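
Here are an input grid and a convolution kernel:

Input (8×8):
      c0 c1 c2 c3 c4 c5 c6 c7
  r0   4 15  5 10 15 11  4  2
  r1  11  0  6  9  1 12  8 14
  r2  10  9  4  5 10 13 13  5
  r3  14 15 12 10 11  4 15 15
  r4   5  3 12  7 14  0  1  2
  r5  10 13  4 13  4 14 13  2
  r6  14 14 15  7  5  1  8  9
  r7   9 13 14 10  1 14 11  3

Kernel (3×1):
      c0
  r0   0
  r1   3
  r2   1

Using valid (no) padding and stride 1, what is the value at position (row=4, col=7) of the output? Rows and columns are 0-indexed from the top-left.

15

The receptive field on the input at this output position is [2 / 2 / 9]. Elementwise product with the kernel and sum: 2·3 + 9·1.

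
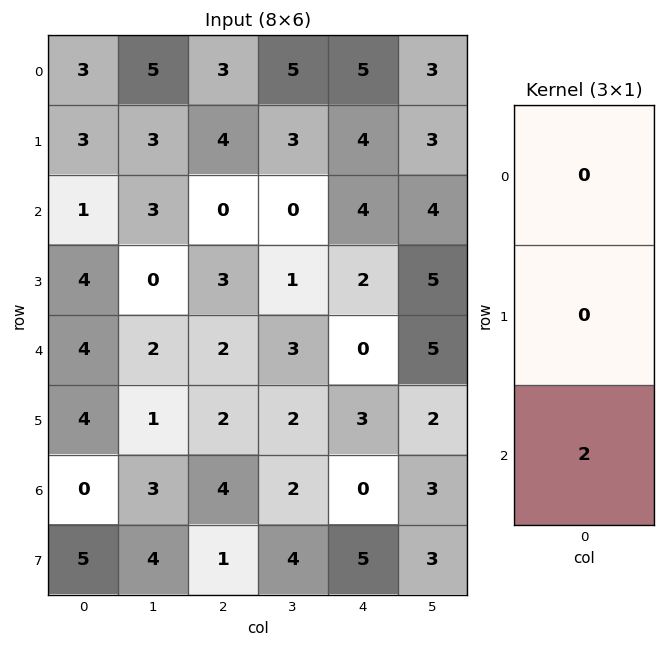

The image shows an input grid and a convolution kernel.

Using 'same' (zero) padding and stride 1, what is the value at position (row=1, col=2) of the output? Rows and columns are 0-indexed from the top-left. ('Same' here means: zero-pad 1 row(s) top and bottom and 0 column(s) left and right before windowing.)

The receptive field on the zero-padded input at this output position is [3 / 4 / 0]. Elementwise product with the kernel and sum: 0·2.

0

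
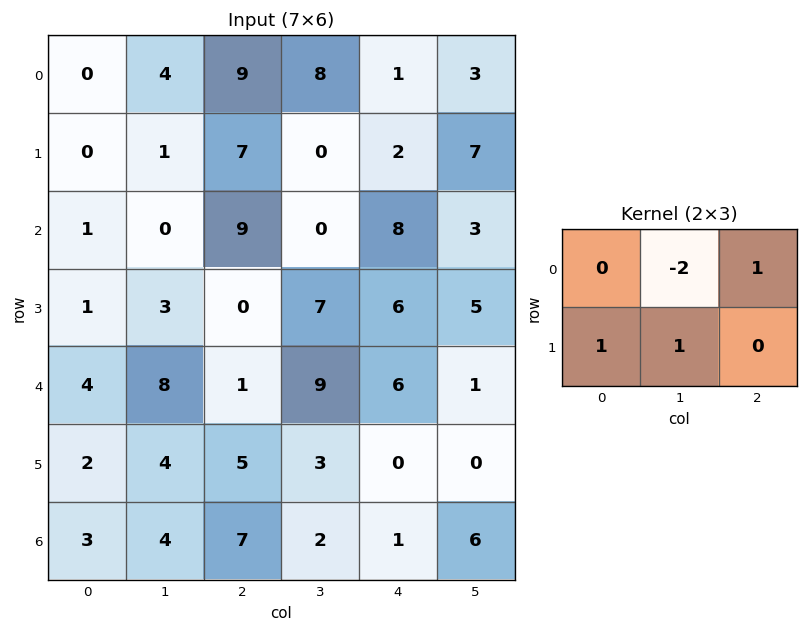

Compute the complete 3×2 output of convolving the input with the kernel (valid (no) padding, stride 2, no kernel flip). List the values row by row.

2 -8
13 15
-9 -4

Output[0,0]: The receptive field on the input at this output position is [0 4 9 / 0 1 7]. Elementwise product with the kernel and sum: 4·-2 + 9·1 + 0·1 + 1·1.
Output[0,1]: The receptive field on the input at this output position is [9 8 1 / 7 0 2]. Elementwise product with the kernel and sum: 8·-2 + 1·1 + 7·1 + 0·1.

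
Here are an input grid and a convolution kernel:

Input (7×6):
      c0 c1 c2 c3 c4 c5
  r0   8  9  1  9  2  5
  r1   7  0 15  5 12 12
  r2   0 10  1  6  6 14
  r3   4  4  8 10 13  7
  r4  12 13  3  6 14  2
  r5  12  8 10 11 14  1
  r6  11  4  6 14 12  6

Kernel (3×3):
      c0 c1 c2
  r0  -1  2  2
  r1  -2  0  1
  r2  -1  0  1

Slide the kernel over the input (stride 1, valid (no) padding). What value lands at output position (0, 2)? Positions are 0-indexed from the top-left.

The receptive field on the input at this output position is [1 9 2 / 15 5 12 / 1 6 6]. Elementwise product with the kernel and sum: 1·-1 + 9·2 + 2·2 + 15·-2 + 12·1 + 1·-1 + 6·1.

8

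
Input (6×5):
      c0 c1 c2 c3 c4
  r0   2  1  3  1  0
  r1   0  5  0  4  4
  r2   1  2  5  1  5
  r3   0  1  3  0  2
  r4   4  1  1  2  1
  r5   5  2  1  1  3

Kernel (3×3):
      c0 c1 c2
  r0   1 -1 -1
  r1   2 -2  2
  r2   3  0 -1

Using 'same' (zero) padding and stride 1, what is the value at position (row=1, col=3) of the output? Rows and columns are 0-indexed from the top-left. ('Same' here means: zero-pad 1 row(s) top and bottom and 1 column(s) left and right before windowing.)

The receptive field on the zero-padded input at this output position is [3 1 0 / 0 4 4 / 5 1 5]. Elementwise product with the kernel and sum: 3·1 + 1·-1 + 0·-1 + 0·2 + 4·-2 + 4·2 + 5·3 + 5·-1.

12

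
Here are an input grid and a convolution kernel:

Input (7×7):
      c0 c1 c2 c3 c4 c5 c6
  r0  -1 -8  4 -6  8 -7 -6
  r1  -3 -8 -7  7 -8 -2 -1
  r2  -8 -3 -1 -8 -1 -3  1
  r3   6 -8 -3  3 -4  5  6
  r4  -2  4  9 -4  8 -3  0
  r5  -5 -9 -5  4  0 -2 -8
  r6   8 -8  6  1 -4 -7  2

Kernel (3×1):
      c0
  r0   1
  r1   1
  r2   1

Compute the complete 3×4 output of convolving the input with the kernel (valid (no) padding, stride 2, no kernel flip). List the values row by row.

-12 -4 -1 -6
-4 5 3 7
1 10 4 -6

Output[0,0]: The receptive field on the input at this output position is [-1 / -3 / -8]. Elementwise product with the kernel and sum: -1·1 + -3·1 + -8·1.
Output[0,1]: The receptive field on the input at this output position is [4 / -7 / -1]. Elementwise product with the kernel and sum: 4·1 + -7·1 + -1·1.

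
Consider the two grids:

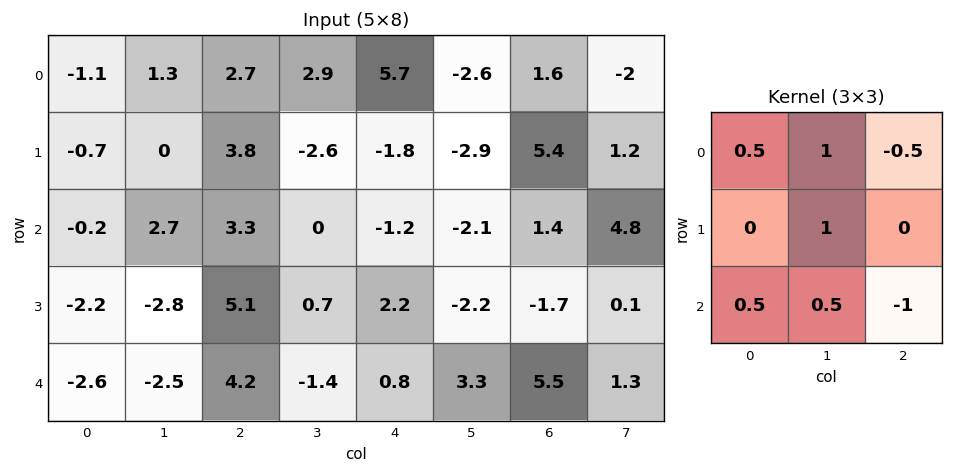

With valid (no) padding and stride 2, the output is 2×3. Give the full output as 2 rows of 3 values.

Output[0,0]: The receptive field on the input at this output position is [-1.1 1.3 2.7 / -0.7 0 3.8 / -0.2 2.7 3.3]. Elementwise product with the kernel and sum: -1.1·0.5 + 1.3·1 + 2.7·-0.5 + 0·1 + -0.2·0.5 + 2.7·0.5 + 3.3·-1.

-2.65 1.65 -6.5
-8.6 3.55 -9.05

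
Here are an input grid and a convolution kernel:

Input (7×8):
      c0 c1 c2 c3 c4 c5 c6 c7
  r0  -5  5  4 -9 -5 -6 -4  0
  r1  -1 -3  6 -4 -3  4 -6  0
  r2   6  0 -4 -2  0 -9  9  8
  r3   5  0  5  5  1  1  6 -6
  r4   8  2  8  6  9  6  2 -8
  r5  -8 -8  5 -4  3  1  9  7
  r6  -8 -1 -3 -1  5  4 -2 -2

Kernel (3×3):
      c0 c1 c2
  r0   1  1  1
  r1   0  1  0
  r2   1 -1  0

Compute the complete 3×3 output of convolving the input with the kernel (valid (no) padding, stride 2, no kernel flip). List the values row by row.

7 -16 -2
8 1 4
3 17 19

Output[0,0]: The receptive field on the input at this output position is [-5 5 4 / -1 -3 6 / 6 0 -4]. Elementwise product with the kernel and sum: -5·1 + 5·1 + 4·1 + -3·1 + 6·1 + 0·-1.
Output[0,1]: The receptive field on the input at this output position is [4 -9 -5 / 6 -4 -3 / -4 -2 0]. Elementwise product with the kernel and sum: 4·1 + -9·1 + -5·1 + -4·1 + -4·1 + -2·-1.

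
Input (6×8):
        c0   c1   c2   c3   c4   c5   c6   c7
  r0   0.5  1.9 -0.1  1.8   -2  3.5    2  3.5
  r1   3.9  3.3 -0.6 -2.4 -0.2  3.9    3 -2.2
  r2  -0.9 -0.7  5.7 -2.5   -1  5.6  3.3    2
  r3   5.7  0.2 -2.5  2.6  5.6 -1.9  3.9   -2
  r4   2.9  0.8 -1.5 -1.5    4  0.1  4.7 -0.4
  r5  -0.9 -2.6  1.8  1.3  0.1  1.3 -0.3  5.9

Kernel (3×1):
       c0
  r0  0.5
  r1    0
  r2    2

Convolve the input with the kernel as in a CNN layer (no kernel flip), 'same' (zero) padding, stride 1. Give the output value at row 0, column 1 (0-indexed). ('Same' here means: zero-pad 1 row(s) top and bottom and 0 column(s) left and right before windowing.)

The receptive field on the zero-padded input at this output position is [0 / 1.9 / 3.3]. Elementwise product with the kernel and sum: 0·0.5 + 3.3·2.

6.6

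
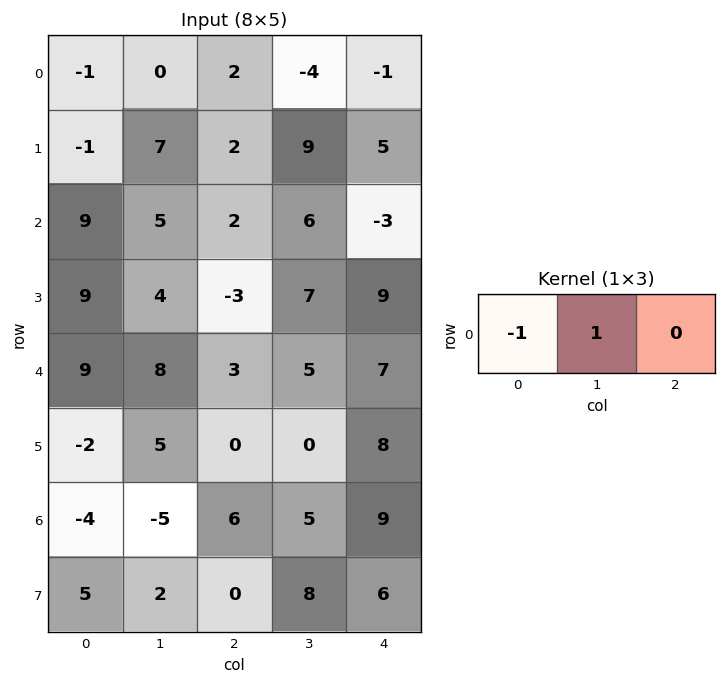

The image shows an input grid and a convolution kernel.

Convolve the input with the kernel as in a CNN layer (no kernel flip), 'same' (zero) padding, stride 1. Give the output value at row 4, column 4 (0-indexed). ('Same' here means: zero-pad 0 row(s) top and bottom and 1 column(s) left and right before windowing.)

The receptive field on the zero-padded input at this output position is [5 7 0]. Elementwise product with the kernel and sum: 5·-1 + 7·1.

2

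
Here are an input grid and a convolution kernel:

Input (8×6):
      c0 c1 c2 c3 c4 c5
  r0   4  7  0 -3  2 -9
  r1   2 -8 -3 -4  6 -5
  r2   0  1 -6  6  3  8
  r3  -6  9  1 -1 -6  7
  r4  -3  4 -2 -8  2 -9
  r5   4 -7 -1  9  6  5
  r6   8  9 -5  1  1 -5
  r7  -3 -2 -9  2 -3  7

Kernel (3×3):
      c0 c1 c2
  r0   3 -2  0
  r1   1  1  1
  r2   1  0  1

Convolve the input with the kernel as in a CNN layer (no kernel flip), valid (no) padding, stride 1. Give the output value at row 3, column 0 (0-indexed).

-34

The receptive field on the input at this output position is [-6 9 1 / -3 4 -2 / 4 -7 -1]. Elementwise product with the kernel and sum: -6·3 + 9·-2 + -3·1 + 4·1 + -2·1 + 4·1 + -1·1.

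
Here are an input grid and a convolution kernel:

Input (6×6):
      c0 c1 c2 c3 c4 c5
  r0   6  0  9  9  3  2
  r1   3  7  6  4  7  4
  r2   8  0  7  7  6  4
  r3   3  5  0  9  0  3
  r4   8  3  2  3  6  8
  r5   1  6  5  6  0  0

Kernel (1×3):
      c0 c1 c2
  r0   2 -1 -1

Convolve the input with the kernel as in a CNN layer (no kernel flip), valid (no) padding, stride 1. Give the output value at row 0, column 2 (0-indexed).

The receptive field on the input at this output position is [9 9 3]. Elementwise product with the kernel and sum: 9·2 + 9·-1 + 3·-1.

6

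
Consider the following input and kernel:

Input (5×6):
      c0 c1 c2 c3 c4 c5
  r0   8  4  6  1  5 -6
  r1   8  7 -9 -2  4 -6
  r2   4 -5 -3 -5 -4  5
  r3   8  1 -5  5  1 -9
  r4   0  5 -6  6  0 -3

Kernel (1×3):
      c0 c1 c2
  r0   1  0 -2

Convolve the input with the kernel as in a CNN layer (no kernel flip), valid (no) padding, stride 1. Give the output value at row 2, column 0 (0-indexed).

The receptive field on the input at this output position is [4 -5 -3]. Elementwise product with the kernel and sum: 4·1 + -3·-2.

10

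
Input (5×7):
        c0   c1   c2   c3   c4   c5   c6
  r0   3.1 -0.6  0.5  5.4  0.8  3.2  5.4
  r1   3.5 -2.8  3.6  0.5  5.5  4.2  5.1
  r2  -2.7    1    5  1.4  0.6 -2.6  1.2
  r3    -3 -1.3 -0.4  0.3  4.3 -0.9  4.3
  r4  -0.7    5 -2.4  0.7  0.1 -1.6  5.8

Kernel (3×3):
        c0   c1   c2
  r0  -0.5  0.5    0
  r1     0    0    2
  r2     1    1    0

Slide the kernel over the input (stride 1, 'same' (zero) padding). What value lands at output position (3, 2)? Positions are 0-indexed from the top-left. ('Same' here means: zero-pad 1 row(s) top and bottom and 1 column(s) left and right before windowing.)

5.2

The receptive field on the zero-padded input at this output position is [1 5 1.4 / -1.3 -0.4 0.3 / 5 -2.4 0.7]. Elementwise product with the kernel and sum: 1·-0.5 + 5·0.5 + 0.3·2 + 5·1 + -2.4·1.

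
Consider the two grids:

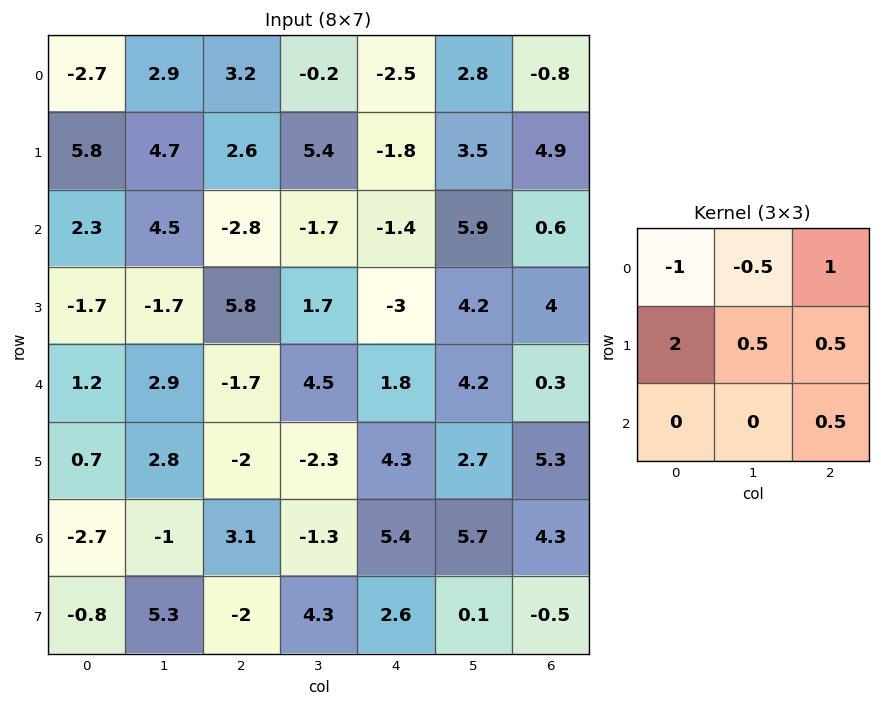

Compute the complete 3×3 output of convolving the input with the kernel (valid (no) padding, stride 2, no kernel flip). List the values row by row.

Output[0,0]: The receptive field on the input at this output position is [-2.7 2.9 3.2 / 5.8 4.7 2.6 / 2.3 4.5 -2.8]. Elementwise product with the kernel and sum: -2.7·-1 + 2.9·-0.5 + 3.2·1 + 5.8·2 + 4.7·0.5 + 2.6·0.5 + -2.8·0.5.

18.3 0.7 1.2
-9.55 14.1 -2.7
-1 0.95 11.15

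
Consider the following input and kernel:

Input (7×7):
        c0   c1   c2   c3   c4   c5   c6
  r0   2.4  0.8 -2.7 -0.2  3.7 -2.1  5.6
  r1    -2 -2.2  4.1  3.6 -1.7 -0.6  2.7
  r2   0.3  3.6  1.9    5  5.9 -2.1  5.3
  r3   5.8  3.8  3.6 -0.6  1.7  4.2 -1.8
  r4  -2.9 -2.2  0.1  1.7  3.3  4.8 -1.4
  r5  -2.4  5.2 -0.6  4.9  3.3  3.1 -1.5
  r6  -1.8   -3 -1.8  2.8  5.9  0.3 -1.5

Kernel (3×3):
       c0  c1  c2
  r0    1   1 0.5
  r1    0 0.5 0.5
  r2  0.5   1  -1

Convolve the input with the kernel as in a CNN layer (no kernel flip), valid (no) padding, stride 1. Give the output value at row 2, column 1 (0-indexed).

6.8

The receptive field on the input at this output position is [3.6 1.9 5 / 3.8 3.6 -0.6 / -2.2 0.1 1.7]. Elementwise product with the kernel and sum: 3.6·1 + 1.9·1 + 5·0.5 + 3.6·0.5 + -0.6·0.5 + -2.2·0.5 + 0.1·1 + 1.7·-1.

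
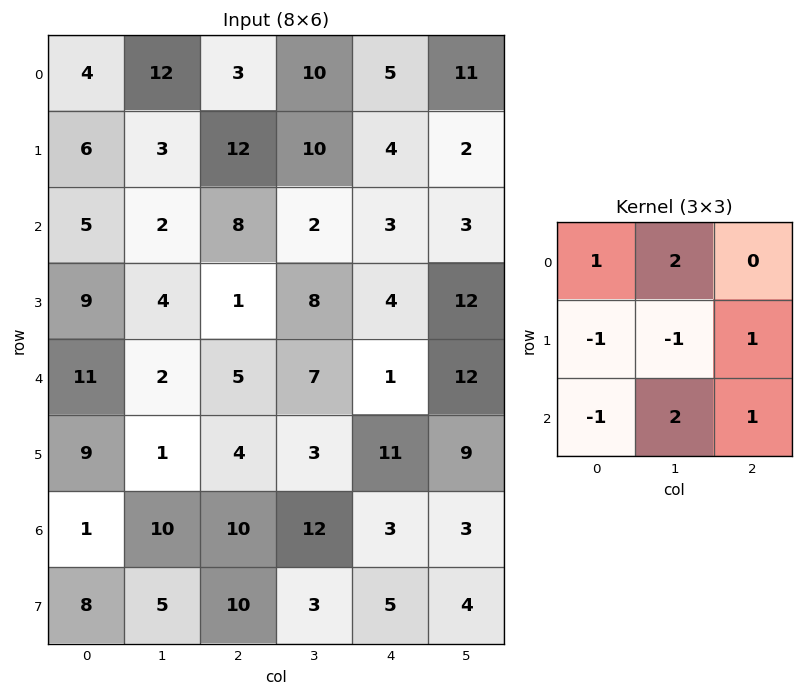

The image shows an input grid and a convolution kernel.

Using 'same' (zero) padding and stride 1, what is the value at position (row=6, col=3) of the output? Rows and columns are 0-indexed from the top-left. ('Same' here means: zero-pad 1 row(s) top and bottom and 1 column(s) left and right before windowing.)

The receptive field on the zero-padded input at this output position is [4 3 11 / 10 12 3 / 10 3 5]. Elementwise product with the kernel and sum: 4·1 + 3·2 + 10·-1 + 12·-1 + 3·1 + 10·-1 + 3·2 + 5·1.

-8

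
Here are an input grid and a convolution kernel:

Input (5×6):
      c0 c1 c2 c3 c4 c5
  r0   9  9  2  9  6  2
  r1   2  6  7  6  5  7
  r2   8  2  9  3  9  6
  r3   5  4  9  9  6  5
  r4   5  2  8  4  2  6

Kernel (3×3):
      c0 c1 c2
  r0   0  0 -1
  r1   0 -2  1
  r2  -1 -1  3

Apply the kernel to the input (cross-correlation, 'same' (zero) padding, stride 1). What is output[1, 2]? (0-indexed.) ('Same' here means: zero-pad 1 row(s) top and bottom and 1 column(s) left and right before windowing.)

The receptive field on the zero-padded input at this output position is [9 2 9 / 6 7 6 / 2 9 3]. Elementwise product with the kernel and sum: 9·-1 + 7·-2 + 6·1 + 2·-1 + 9·-1 + 3·3.

-19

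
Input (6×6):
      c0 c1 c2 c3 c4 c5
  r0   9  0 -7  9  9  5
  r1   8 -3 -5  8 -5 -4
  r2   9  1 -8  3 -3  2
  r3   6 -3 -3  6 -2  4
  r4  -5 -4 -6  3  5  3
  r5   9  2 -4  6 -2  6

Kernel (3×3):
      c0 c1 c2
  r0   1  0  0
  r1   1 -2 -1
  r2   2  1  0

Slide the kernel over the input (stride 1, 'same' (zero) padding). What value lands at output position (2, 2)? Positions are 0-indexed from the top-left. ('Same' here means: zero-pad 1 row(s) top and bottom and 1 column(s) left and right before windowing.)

2

The receptive field on the zero-padded input at this output position is [-3 -5 8 / 1 -8 3 / -3 -3 6]. Elementwise product with the kernel and sum: -3·1 + 1·1 + -8·-2 + 3·-1 + -3·2 + -3·1.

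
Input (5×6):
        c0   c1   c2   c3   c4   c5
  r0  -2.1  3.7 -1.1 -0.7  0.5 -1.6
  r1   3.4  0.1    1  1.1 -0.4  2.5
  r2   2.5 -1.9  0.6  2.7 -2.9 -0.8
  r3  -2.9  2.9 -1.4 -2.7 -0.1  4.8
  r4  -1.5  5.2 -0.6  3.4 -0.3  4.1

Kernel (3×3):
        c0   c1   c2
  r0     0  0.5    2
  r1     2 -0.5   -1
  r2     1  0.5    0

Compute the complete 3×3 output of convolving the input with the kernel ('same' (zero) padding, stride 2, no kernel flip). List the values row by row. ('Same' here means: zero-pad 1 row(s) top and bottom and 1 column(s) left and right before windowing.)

-0.95 9.25 0.85
1.1 -1.9 9.7
-0.1 1.2 12.4

Output[0,0]: The receptive field on the zero-padded input at this output position is [0 0 0 / 0 -2.1 3.7 / 0 3.4 0.1]. Elementwise product with the kernel and sum: 0·0.5 + 0·2 + 0·2 + -2.1·-0.5 + 3.7·-1 + 0·1 + 3.4·0.5.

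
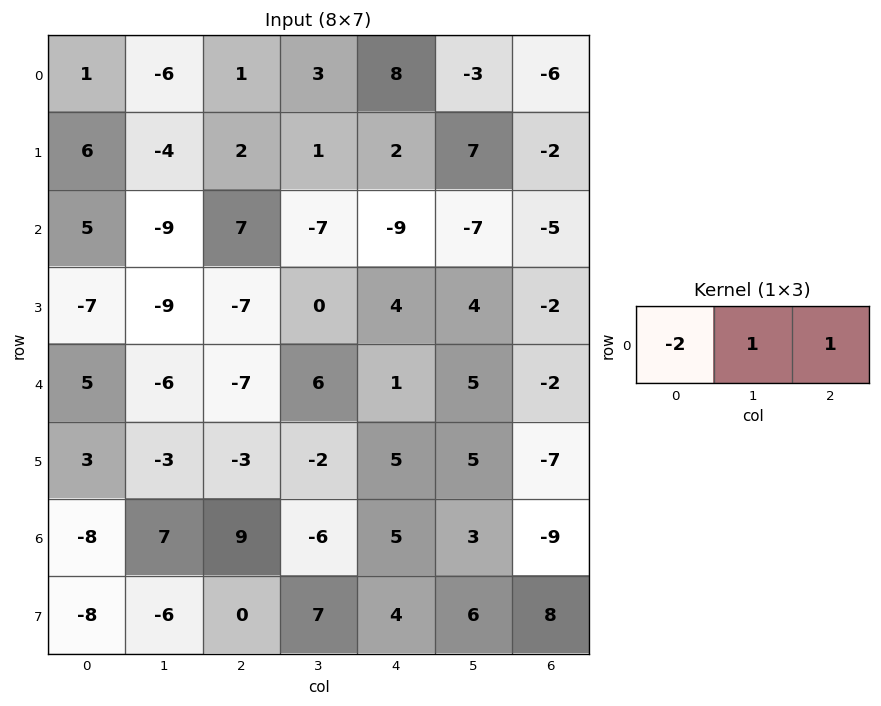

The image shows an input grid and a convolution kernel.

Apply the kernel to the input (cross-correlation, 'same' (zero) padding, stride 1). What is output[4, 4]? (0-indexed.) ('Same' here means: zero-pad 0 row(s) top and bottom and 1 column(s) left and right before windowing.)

-6

The receptive field on the zero-padded input at this output position is [6 1 5]. Elementwise product with the kernel and sum: 6·-2 + 1·1 + 5·1.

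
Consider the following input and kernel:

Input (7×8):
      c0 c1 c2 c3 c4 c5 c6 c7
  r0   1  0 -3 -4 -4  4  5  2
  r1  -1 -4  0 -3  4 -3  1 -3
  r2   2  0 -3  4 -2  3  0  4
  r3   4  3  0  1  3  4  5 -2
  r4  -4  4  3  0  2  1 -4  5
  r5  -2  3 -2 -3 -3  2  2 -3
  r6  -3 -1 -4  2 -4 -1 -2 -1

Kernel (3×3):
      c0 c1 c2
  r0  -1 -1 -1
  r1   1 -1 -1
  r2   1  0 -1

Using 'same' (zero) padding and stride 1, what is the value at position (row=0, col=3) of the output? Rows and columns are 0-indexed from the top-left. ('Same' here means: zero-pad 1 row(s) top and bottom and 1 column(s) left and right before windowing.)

1

The receptive field on the zero-padded input at this output position is [0 0 0 / -3 -4 -4 / 0 -3 4]. Elementwise product with the kernel and sum: 0·-1 + 0·-1 + 0·-1 + -3·1 + -4·-1 + -4·-1 + 0·1 + 4·-1.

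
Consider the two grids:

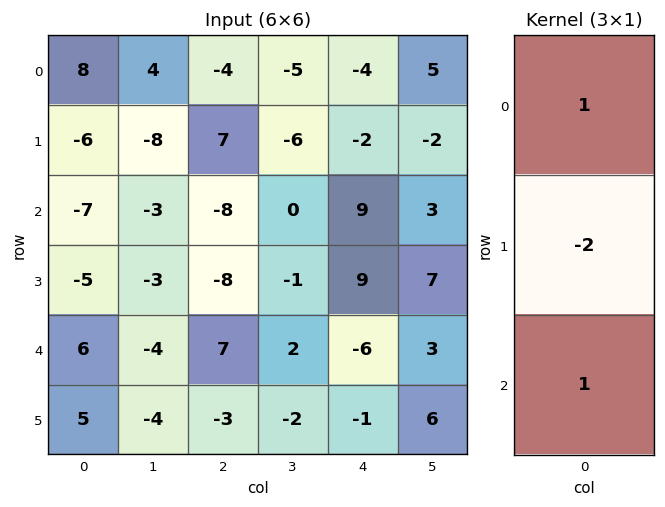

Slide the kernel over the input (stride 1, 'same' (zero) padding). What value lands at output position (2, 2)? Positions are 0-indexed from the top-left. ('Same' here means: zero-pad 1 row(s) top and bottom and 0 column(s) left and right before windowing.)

The receptive field on the zero-padded input at this output position is [7 / -8 / -8]. Elementwise product with the kernel and sum: 7·1 + -8·-2 + -8·1.

15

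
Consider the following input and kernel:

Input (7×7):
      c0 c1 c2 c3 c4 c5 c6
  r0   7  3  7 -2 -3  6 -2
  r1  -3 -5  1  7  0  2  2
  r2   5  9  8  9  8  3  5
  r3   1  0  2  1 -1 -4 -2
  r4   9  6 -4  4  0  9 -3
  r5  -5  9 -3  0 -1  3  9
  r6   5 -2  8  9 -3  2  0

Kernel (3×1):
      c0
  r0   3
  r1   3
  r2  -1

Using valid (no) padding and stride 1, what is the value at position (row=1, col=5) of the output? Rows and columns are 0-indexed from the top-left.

The receptive field on the input at this output position is [2 / 3 / -4]. Elementwise product with the kernel and sum: 2·3 + 3·3 + -4·-1.

19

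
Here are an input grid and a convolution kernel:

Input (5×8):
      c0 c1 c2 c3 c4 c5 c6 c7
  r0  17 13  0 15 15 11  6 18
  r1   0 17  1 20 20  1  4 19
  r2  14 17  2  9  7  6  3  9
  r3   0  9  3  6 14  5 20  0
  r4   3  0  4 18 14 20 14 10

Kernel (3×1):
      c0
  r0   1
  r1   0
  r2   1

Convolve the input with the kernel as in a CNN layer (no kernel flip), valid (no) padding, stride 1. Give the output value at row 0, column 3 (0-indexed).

24

The receptive field on the input at this output position is [15 / 20 / 9]. Elementwise product with the kernel and sum: 15·1 + 9·1.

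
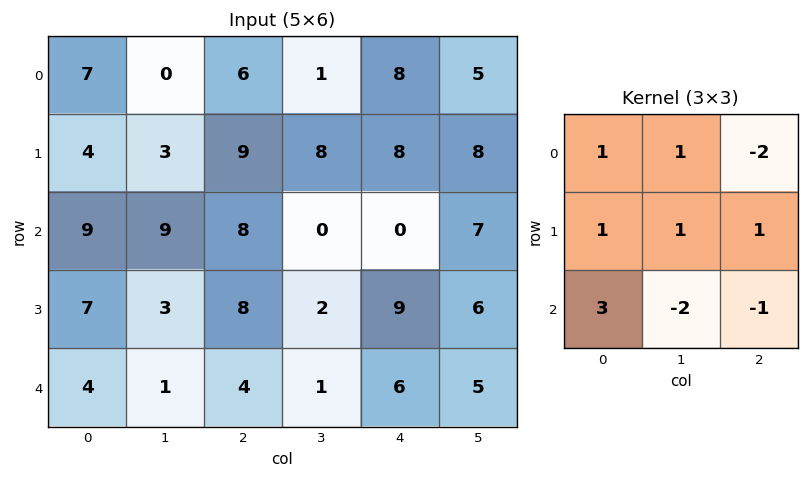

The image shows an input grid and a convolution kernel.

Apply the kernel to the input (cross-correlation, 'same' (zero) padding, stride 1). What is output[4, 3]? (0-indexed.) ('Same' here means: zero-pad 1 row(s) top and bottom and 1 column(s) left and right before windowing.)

3

The receptive field on the zero-padded input at this output position is [8 2 9 / 4 1 6 / 0 0 0]. Elementwise product with the kernel and sum: 8·1 + 2·1 + 9·-2 + 4·1 + 1·1 + 6·1 + 0·3 + 0·-2 + 0·-1.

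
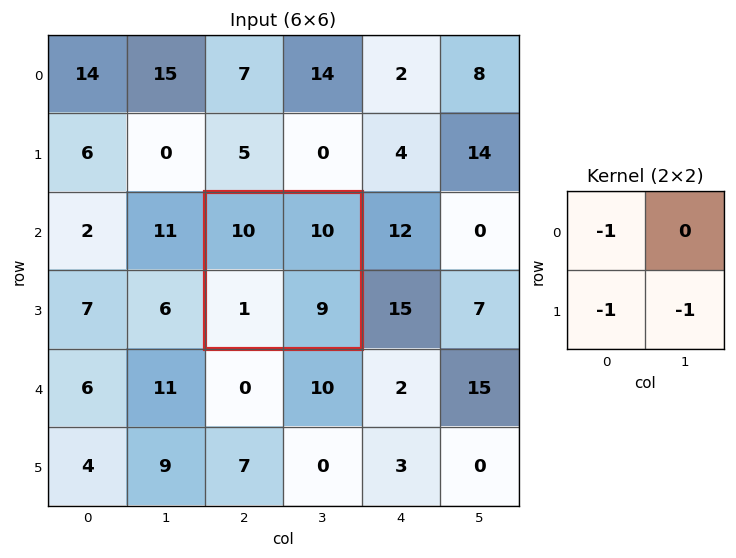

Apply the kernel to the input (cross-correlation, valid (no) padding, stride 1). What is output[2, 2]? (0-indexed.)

The receptive field on the input at this output position is [10 10 / 1 9]. Elementwise product with the kernel and sum: 10·-1 + 1·-1 + 9·-1.

-20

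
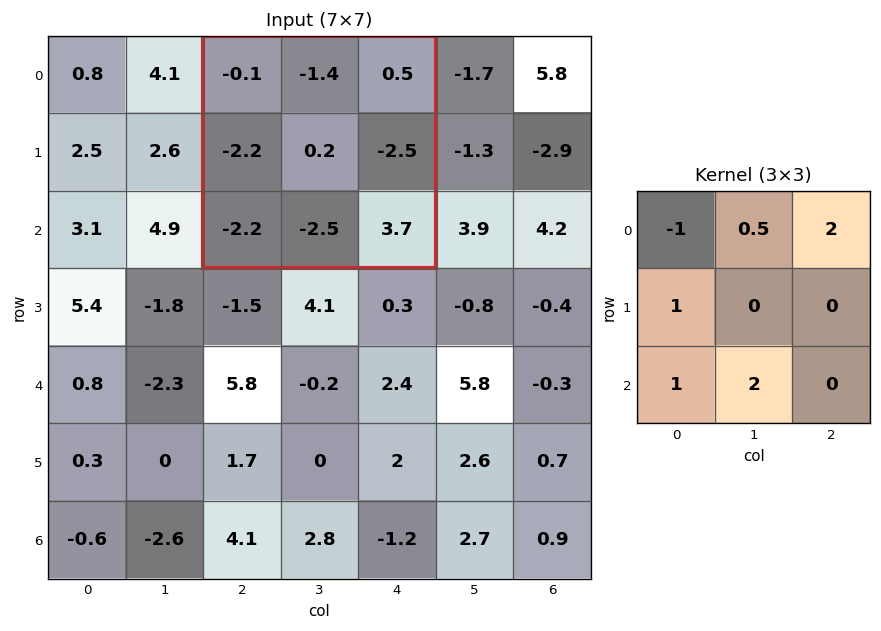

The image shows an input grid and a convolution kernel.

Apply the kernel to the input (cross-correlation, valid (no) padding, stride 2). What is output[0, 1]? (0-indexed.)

The receptive field on the input at this output position is [-0.1 -1.4 0.5 / -2.2 0.2 -2.5 / -2.2 -2.5 3.7]. Elementwise product with the kernel and sum: -0.1·-1 + -1.4·0.5 + 0.5·2 + -2.2·1 + -2.2·1 + -2.5·2.

-9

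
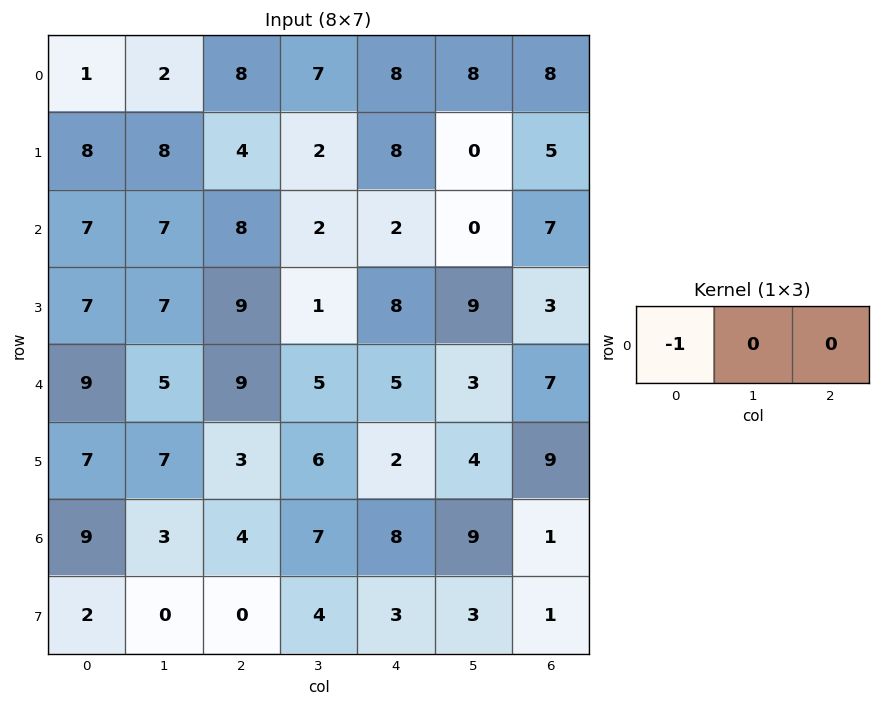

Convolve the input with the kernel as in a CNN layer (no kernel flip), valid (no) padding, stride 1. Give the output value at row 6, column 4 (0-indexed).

-8

The receptive field on the input at this output position is [8 9 1]. Elementwise product with the kernel and sum: 8·-1.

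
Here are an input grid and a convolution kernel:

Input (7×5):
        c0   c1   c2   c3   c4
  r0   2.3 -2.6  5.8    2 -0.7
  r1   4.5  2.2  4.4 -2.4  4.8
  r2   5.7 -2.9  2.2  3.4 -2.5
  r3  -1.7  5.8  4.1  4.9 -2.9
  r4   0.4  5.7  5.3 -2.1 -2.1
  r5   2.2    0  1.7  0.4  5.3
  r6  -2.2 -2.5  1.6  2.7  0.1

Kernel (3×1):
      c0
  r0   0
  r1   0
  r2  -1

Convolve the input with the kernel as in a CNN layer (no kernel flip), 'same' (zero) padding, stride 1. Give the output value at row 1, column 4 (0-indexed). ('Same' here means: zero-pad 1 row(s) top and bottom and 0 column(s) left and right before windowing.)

2.5

The receptive field on the zero-padded input at this output position is [-0.7 / 4.8 / -2.5]. Elementwise product with the kernel and sum: -2.5·-1.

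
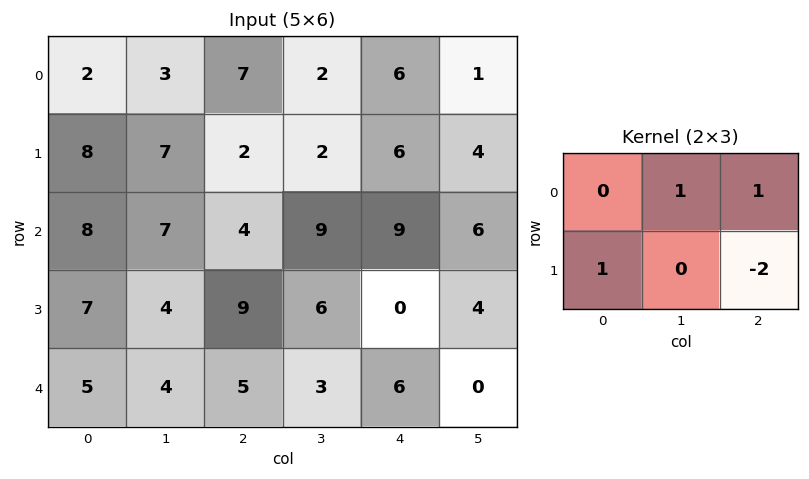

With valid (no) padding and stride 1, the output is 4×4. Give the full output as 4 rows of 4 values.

14 12 -2 1
9 -7 -6 7
0 5 27 13
8 13 -1 7

Output[0,0]: The receptive field on the input at this output position is [2 3 7 / 8 7 2]. Elementwise product with the kernel and sum: 3·1 + 7·1 + 8·1 + 2·-2.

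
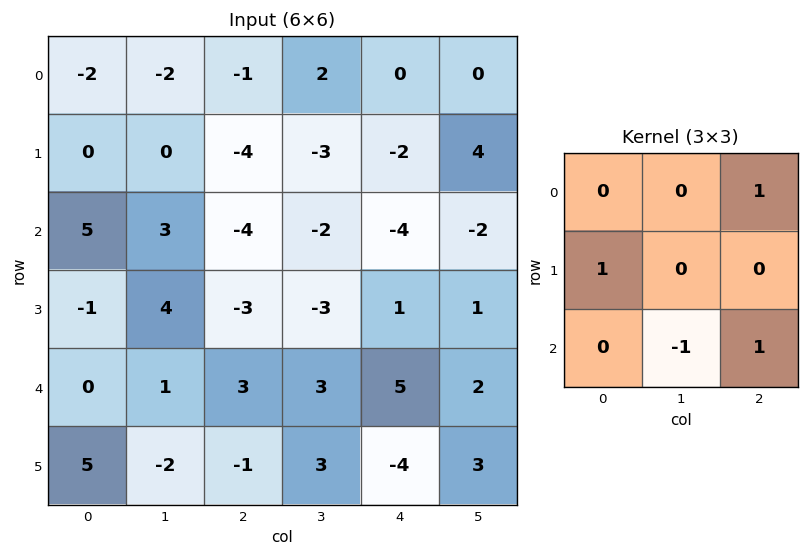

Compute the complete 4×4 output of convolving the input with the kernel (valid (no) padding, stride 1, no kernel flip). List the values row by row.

Output[0,0]: The receptive field on the input at this output position is [-2 -2 -1 / 0 0 -4 / 5 3 -4]. Elementwise product with the kernel and sum: -1·1 + 0·1 + 3·-1 + -4·1.
Output[0,1]: The receptive field on the input at this output position is [-2 -1 2 / 0 -4 -3 / 3 -4 -2]. Elementwise product with the kernel and sum: 2·1 + 0·1 + -4·-1 + -2·1.

-8 4 -6 -1
-6 0 -2 2
-3 2 -5 -8
-2 2 -3 11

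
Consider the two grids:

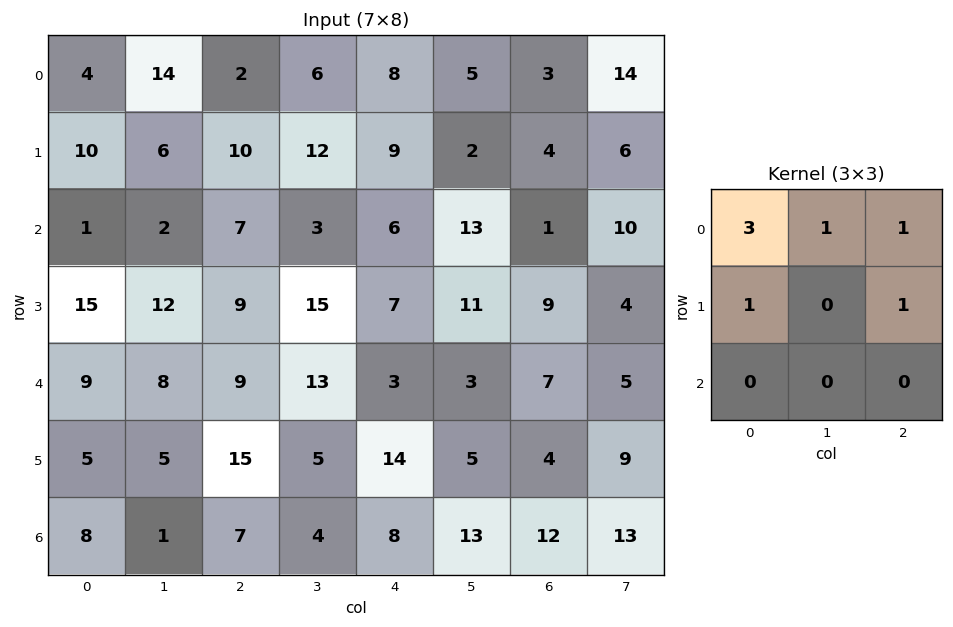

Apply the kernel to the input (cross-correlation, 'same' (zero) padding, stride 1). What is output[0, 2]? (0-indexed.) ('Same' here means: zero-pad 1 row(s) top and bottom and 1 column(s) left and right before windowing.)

20

The receptive field on the zero-padded input at this output position is [0 0 0 / 14 2 6 / 6 10 12]. Elementwise product with the kernel and sum: 0·3 + 0·1 + 0·1 + 14·1 + 6·1.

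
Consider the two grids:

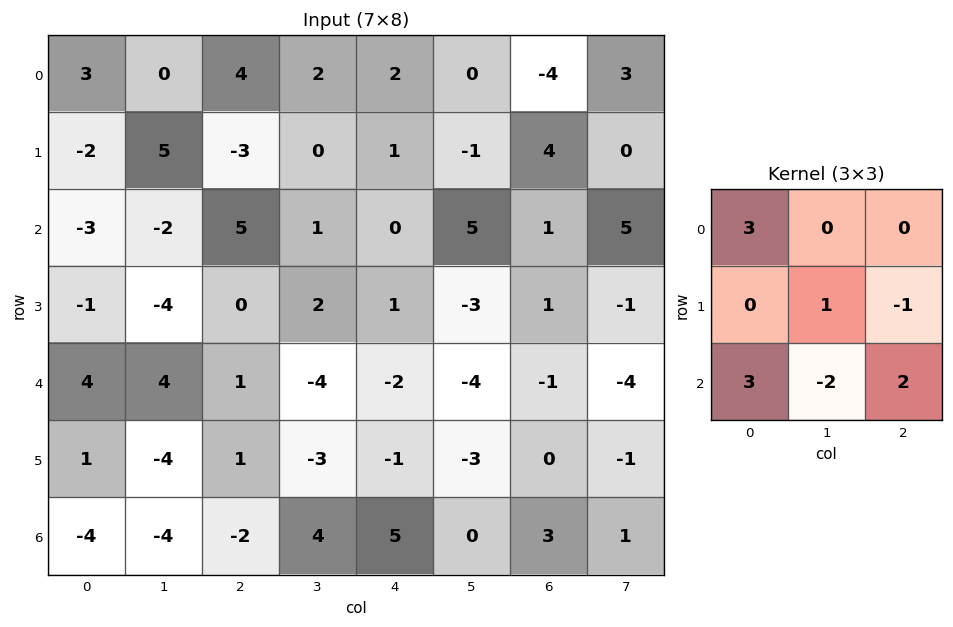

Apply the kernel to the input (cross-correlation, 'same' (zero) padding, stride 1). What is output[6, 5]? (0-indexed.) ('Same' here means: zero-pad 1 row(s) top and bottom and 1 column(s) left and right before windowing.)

The receptive field on the zero-padded input at this output position is [-1 -3 0 / 5 0 3 / 0 0 0]. Elementwise product with the kernel and sum: -1·3 + 0·1 + 3·-1 + 0·3 + 0·-2 + 0·2.

-6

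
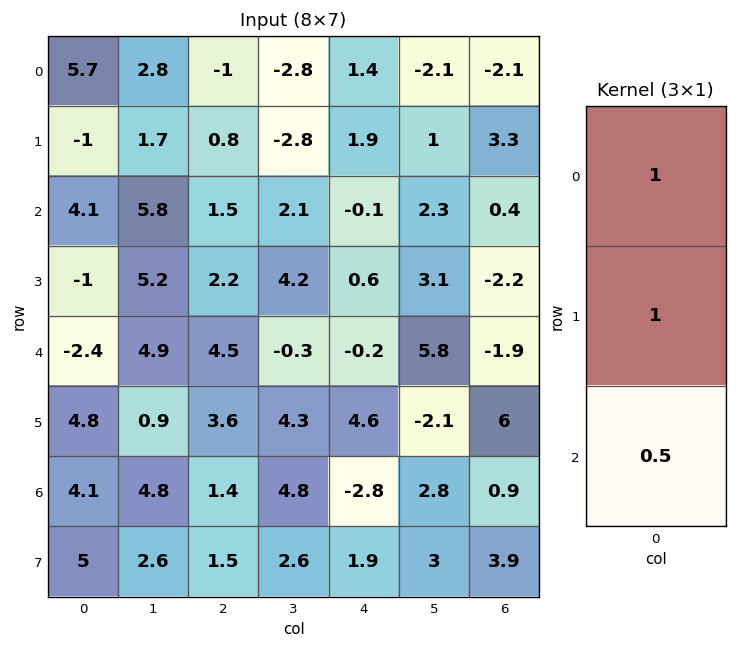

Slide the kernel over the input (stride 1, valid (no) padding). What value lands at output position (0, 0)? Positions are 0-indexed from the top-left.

6.75

The receptive field on the input at this output position is [5.7 / -1 / 4.1]. Elementwise product with the kernel and sum: 5.7·1 + -1·1 + 4.1·0.5.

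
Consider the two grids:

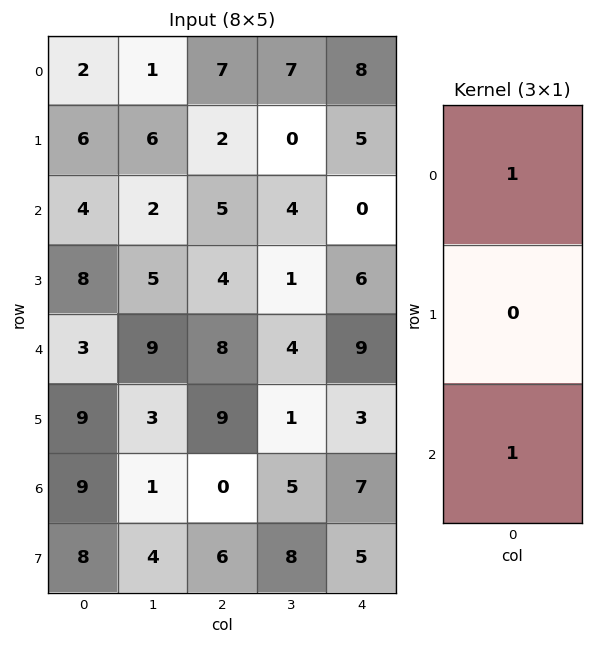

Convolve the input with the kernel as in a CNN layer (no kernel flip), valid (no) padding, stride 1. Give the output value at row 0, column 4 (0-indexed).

8

The receptive field on the input at this output position is [8 / 5 / 0]. Elementwise product with the kernel and sum: 8·1 + 0·1.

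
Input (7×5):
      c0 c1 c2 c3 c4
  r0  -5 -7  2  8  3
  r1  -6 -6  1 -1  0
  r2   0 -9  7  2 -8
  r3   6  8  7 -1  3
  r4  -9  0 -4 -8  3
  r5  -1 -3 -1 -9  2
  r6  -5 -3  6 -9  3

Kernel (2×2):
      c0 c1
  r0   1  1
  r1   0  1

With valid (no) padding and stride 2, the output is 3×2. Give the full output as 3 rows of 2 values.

-18 9
-1 8
-12 -21

Output[0,0]: The receptive field on the input at this output position is [-5 -7 / -6 -6]. Elementwise product with the kernel and sum: -5·1 + -7·1 + -6·1.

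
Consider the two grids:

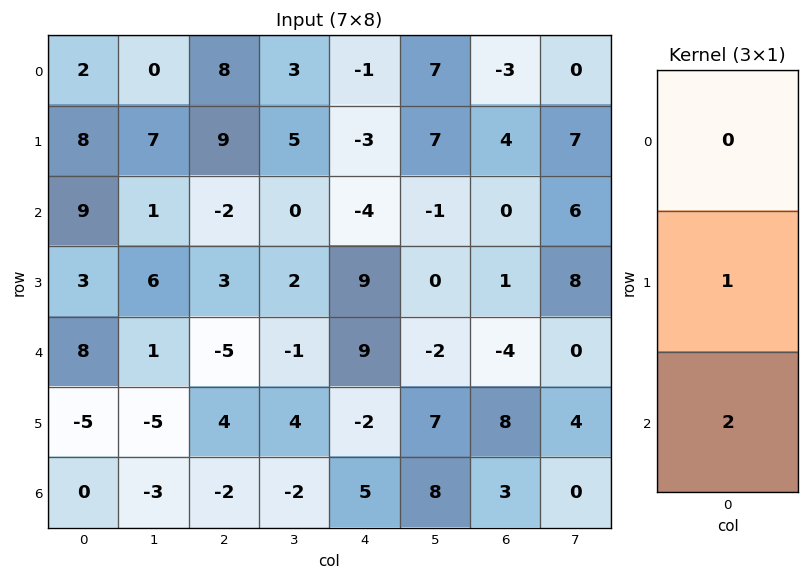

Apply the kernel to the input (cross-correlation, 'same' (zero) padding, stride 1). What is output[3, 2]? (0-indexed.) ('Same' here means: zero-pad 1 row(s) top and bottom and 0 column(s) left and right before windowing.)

-7

The receptive field on the zero-padded input at this output position is [-2 / 3 / -5]. Elementwise product with the kernel and sum: 3·1 + -5·2.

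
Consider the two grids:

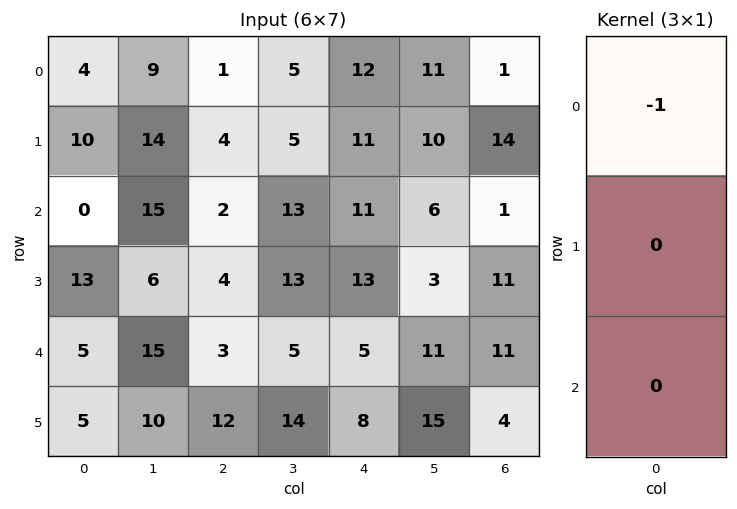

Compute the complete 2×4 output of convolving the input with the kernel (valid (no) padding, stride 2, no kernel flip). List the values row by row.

Output[0,0]: The receptive field on the input at this output position is [4 / 10 / 0]. Elementwise product with the kernel and sum: 4·-1.
Output[0,1]: The receptive field on the input at this output position is [1 / 4 / 2]. Elementwise product with the kernel and sum: 1·-1.

-4 -1 -12 -1
0 -2 -11 -1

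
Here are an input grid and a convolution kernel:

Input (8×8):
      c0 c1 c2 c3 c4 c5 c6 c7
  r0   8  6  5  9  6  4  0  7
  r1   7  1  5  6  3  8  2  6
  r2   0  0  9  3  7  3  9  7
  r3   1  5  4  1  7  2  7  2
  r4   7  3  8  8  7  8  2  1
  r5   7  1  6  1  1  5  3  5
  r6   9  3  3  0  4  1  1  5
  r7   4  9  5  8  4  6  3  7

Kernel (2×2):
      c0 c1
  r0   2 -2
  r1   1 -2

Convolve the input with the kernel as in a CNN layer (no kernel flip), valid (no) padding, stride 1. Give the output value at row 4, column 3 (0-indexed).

The receptive field on the input at this output position is [8 7 / 1 1]. Elementwise product with the kernel and sum: 8·2 + 7·-2 + 1·1 + 1·-2.

1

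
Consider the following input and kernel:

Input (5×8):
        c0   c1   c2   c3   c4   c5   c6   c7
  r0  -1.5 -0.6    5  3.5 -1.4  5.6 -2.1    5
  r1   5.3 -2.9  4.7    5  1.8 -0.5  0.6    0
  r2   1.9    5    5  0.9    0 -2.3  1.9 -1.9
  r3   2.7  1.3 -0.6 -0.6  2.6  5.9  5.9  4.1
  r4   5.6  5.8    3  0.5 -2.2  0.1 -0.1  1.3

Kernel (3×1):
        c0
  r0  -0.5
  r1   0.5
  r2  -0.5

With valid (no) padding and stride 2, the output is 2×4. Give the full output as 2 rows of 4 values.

2.45 -2.65 1.6 0.4
-2.4 -4.3 2.4 2.05

Output[0,0]: The receptive field on the input at this output position is [-1.5 / 5.3 / 1.9]. Elementwise product with the kernel and sum: -1.5·-0.5 + 5.3·0.5 + 1.9·-0.5.
Output[0,1]: The receptive field on the input at this output position is [5 / 4.7 / 5]. Elementwise product with the kernel and sum: 5·-0.5 + 4.7·0.5 + 5·-0.5.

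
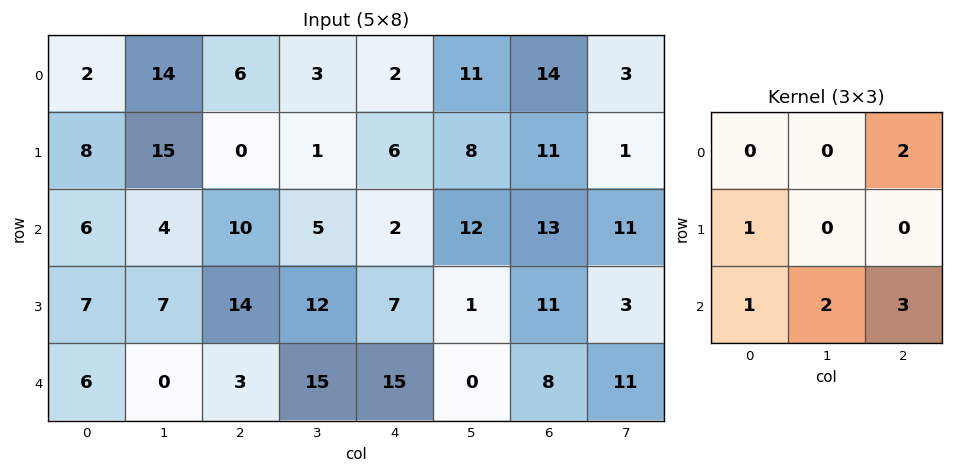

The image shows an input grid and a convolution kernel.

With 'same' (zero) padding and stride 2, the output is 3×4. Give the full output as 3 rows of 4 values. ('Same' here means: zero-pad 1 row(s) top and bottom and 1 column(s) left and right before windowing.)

61 32 40 44
65 77 50 46
14 24 17 6

Output[0,0]: The receptive field on the zero-padded input at this output position is [0 0 0 / 0 2 14 / 0 8 15]. Elementwise product with the kernel and sum: 0·2 + 0·1 + 0·1 + 8·2 + 15·3.
Output[0,1]: The receptive field on the zero-padded input at this output position is [0 0 0 / 14 6 3 / 15 0 1]. Elementwise product with the kernel and sum: 0·2 + 14·1 + 15·1 + 0·2 + 1·3.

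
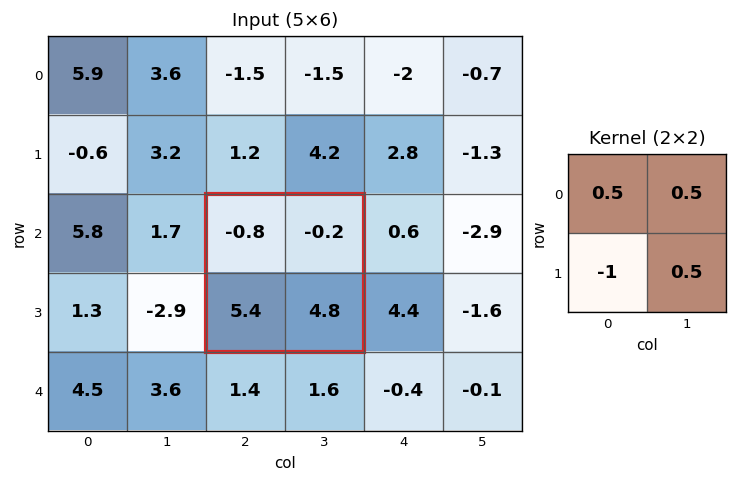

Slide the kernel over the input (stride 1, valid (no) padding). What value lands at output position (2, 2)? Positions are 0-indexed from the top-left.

The receptive field on the input at this output position is [-0.8 -0.2 / 5.4 4.8]. Elementwise product with the kernel and sum: -0.8·0.5 + -0.2·0.5 + 5.4·-1 + 4.8·0.5.

-3.5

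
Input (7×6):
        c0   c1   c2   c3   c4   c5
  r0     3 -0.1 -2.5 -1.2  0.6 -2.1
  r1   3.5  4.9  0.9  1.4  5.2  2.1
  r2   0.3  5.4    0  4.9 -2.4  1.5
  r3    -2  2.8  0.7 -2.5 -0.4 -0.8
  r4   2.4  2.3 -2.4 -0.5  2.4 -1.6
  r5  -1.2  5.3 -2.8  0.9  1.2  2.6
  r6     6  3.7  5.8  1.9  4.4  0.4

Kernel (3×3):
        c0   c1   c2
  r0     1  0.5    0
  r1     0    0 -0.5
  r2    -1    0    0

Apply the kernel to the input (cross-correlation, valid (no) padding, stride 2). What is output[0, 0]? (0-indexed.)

The receptive field on the input at this output position is [3 -0.1 -2.5 / 3.5 4.9 0.9 / 0.3 5.4 0]. Elementwise product with the kernel and sum: 3·1 + -0.1·0.5 + 0.9·-0.5 + 0.3·-1.

2.2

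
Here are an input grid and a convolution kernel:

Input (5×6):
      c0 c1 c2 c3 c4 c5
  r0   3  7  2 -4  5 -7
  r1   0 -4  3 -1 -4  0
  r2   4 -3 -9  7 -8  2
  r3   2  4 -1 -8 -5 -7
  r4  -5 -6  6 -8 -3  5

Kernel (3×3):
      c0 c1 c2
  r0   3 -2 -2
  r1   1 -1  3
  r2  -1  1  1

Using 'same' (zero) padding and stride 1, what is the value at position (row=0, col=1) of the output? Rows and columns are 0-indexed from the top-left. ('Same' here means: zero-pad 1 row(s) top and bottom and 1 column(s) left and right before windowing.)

1

The receptive field on the zero-padded input at this output position is [0 0 0 / 3 7 2 / 0 -4 3]. Elementwise product with the kernel and sum: 0·3 + 0·-2 + 0·-2 + 3·1 + 7·-1 + 2·3 + 0·-1 + -4·1 + 3·1.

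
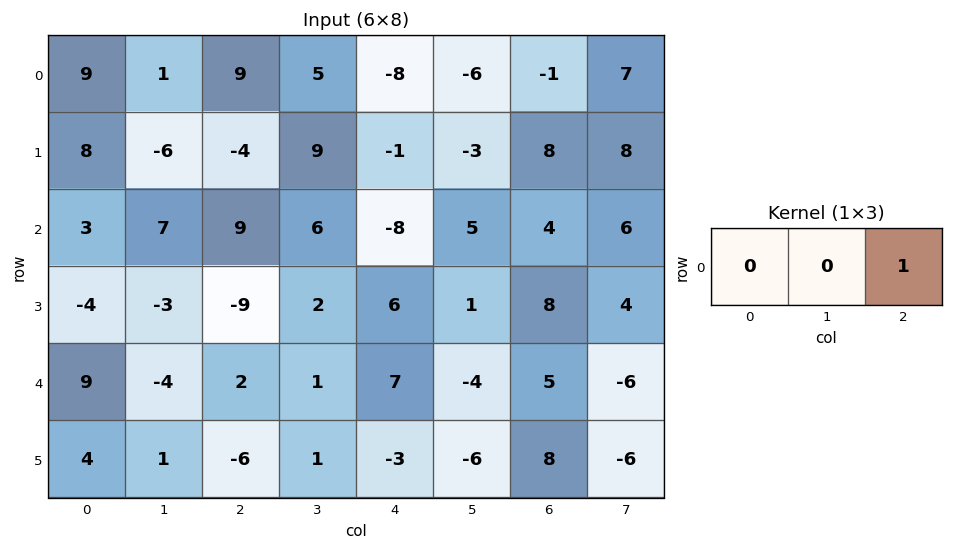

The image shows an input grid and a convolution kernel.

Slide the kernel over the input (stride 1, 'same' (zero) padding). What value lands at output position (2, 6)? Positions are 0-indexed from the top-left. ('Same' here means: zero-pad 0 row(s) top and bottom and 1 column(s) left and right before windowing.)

The receptive field on the zero-padded input at this output position is [5 4 6]. Elementwise product with the kernel and sum: 6·1.

6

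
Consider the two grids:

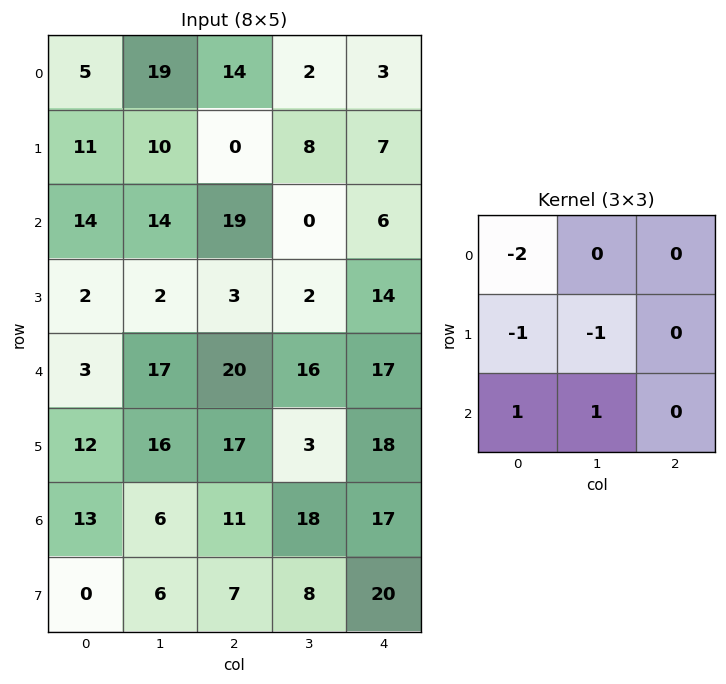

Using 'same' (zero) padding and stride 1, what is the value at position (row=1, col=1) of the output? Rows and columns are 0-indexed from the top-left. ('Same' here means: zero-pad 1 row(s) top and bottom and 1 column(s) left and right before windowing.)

-3

The receptive field on the zero-padded input at this output position is [5 19 14 / 11 10 0 / 14 14 19]. Elementwise product with the kernel and sum: 5·-2 + 11·-1 + 10·-1 + 14·1 + 14·1.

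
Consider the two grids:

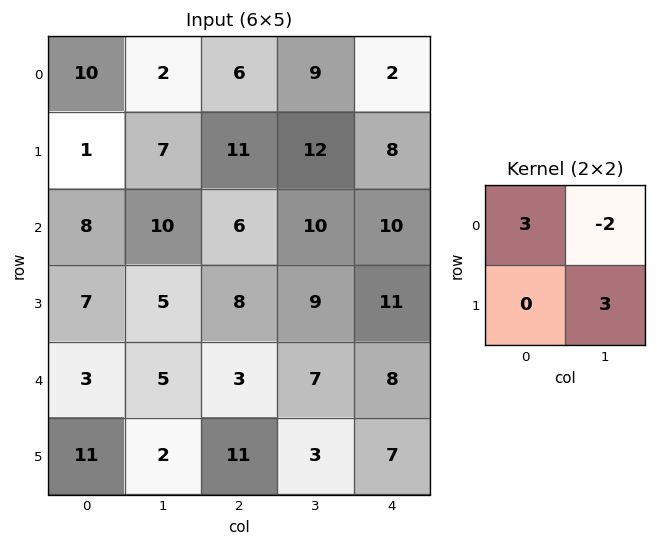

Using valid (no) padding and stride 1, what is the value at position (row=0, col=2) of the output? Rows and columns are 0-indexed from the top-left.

The receptive field on the input at this output position is [6 9 / 11 12]. Elementwise product with the kernel and sum: 6·3 + 9·-2 + 12·3.

36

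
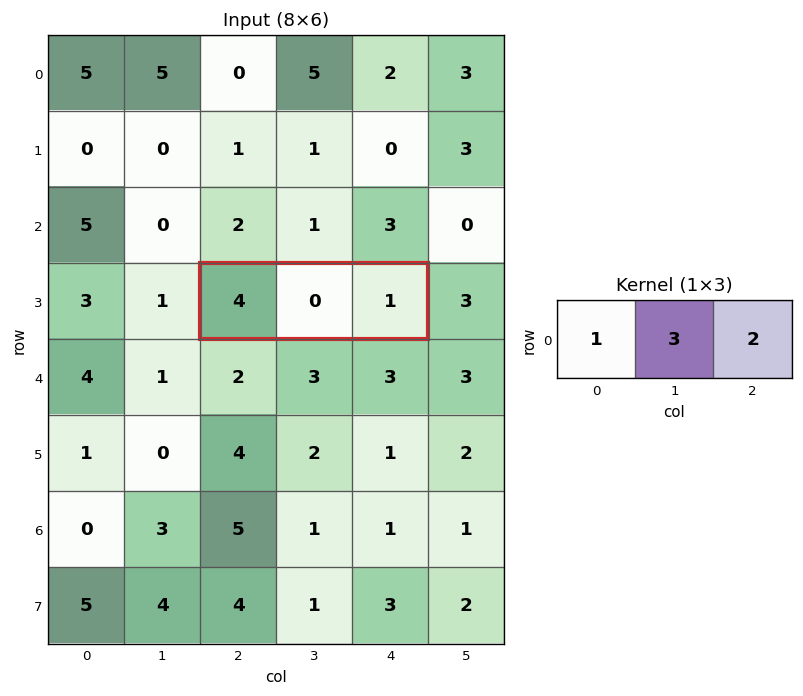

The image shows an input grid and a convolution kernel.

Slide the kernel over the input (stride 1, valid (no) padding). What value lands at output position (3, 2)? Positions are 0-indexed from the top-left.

6

The receptive field on the input at this output position is [4 0 1]. Elementwise product with the kernel and sum: 4·1 + 0·3 + 1·2.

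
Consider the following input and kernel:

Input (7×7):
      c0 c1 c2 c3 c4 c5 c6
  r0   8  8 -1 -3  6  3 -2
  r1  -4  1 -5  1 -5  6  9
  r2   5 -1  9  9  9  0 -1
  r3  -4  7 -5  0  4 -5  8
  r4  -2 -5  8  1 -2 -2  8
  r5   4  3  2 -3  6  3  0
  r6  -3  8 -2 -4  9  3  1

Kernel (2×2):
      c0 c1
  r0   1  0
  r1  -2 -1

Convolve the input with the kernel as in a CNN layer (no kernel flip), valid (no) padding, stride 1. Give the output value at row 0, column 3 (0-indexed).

0

The receptive field on the input at this output position is [-3 6 / 1 -5]. Elementwise product with the kernel and sum: -3·1 + 1·-2 + -5·-1.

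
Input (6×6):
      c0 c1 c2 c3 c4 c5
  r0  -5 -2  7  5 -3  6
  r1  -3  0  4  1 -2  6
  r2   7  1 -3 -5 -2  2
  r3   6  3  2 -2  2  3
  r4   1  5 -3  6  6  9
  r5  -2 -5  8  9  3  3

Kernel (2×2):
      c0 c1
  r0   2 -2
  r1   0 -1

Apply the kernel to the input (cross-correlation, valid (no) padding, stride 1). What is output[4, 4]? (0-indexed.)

The receptive field on the input at this output position is [6 9 / 3 3]. Elementwise product with the kernel and sum: 6·2 + 9·-2 + 3·-1.

-9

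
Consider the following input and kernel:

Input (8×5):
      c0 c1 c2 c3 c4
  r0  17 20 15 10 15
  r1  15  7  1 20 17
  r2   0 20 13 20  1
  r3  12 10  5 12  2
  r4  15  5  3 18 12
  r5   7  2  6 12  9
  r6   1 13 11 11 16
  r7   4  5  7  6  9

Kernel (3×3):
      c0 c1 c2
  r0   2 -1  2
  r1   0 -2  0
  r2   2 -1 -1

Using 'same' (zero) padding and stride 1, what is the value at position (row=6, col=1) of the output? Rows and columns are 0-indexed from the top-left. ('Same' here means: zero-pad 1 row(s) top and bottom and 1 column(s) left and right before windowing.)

The receptive field on the zero-padded input at this output position is [7 2 6 / 1 13 11 / 4 5 7]. Elementwise product with the kernel and sum: 7·2 + 2·-1 + 6·2 + 13·-2 + 4·2 + 5·-1 + 7·-1.

-6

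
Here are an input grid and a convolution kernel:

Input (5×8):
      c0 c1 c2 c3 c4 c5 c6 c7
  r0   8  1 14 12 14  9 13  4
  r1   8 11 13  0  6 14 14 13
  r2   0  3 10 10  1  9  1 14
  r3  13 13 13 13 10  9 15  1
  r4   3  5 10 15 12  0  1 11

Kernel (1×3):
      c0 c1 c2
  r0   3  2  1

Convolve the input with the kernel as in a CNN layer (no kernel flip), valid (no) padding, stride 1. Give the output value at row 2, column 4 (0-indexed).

22

The receptive field on the input at this output position is [1 9 1]. Elementwise product with the kernel and sum: 1·3 + 9·2 + 1·1.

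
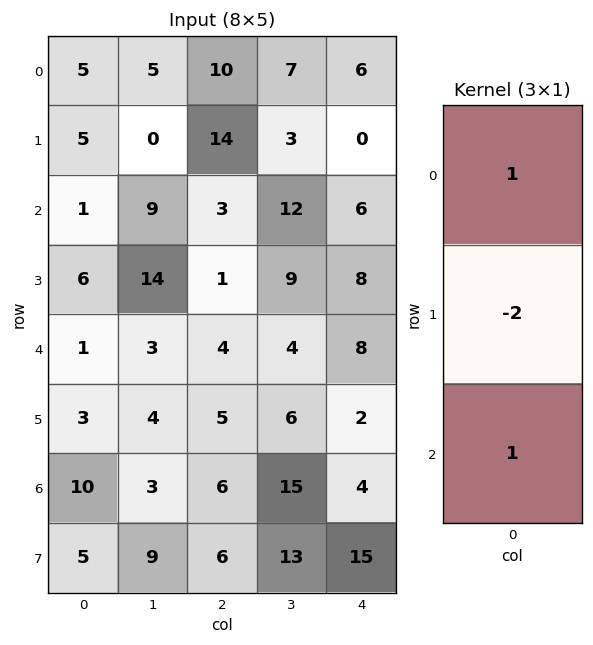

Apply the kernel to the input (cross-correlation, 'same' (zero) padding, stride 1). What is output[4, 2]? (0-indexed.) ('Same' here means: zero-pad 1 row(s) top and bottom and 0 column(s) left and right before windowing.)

The receptive field on the zero-padded input at this output position is [1 / 4 / 5]. Elementwise product with the kernel and sum: 1·1 + 4·-2 + 5·1.

-2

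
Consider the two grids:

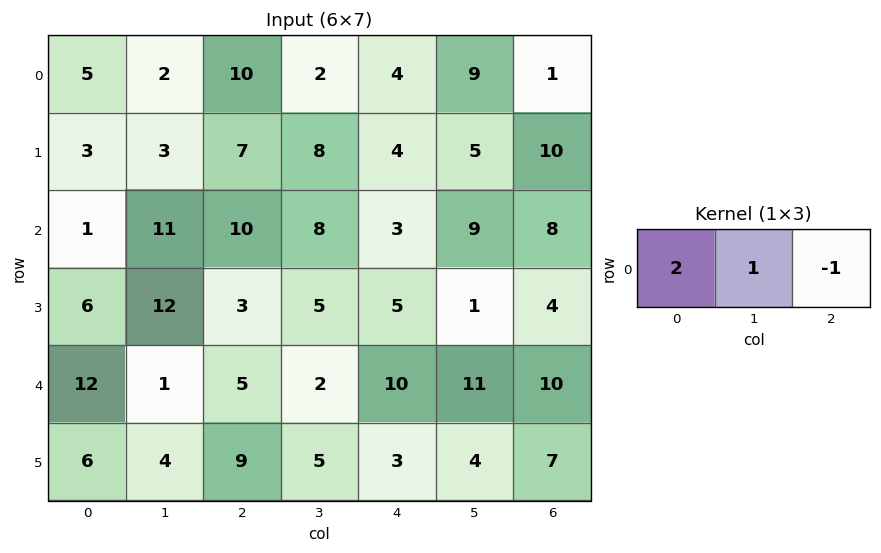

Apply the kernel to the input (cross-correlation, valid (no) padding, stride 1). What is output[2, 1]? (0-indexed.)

24

The receptive field on the input at this output position is [11 10 8]. Elementwise product with the kernel and sum: 11·2 + 10·1 + 8·-1.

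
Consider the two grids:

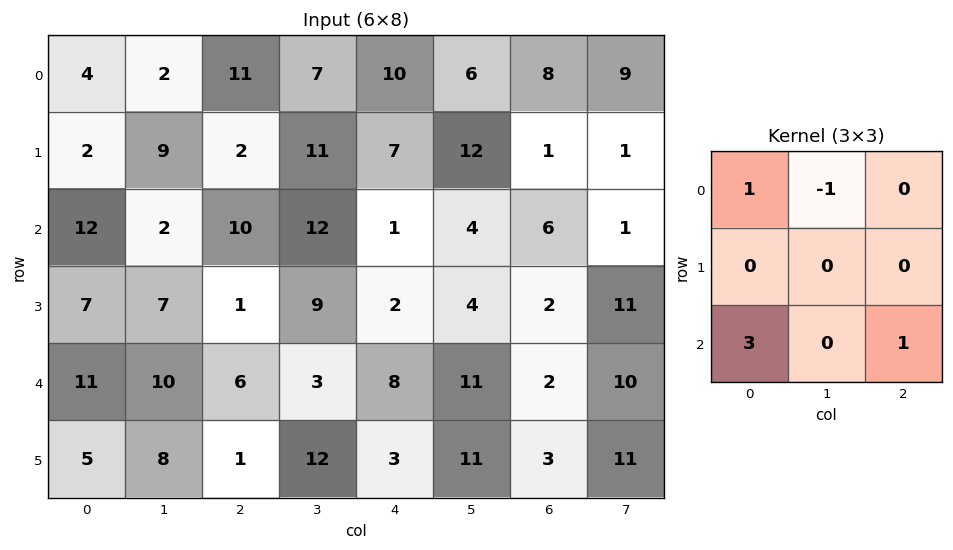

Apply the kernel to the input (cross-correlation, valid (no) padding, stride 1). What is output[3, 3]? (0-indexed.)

54

The receptive field on the input at this output position is [9 2 4 / 3 8 11 / 12 3 11]. Elementwise product with the kernel and sum: 9·1 + 2·-1 + 12·3 + 11·1.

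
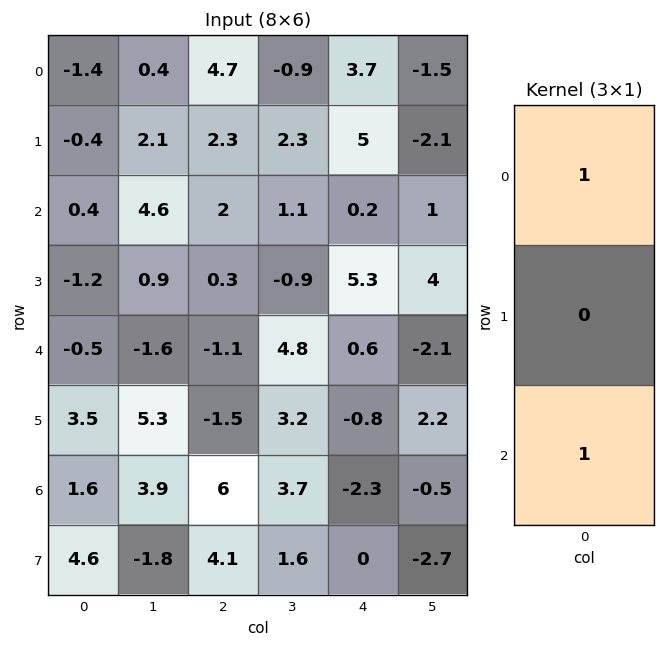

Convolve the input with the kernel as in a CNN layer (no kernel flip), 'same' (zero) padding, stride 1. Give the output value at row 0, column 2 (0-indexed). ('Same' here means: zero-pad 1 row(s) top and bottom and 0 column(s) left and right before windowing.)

The receptive field on the zero-padded input at this output position is [0 / 4.7 / 2.3]. Elementwise product with the kernel and sum: 0·1 + 2.3·1.

2.3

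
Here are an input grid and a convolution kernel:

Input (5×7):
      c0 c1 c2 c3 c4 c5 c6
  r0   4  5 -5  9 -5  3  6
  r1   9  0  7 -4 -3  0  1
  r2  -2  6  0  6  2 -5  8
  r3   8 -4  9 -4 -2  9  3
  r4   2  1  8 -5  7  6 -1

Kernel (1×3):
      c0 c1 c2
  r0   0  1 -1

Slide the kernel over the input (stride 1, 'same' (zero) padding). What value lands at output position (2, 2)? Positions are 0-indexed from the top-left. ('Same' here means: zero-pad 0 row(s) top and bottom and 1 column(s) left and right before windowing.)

-6

The receptive field on the zero-padded input at this output position is [6 0 6]. Elementwise product with the kernel and sum: 0·1 + 6·-1.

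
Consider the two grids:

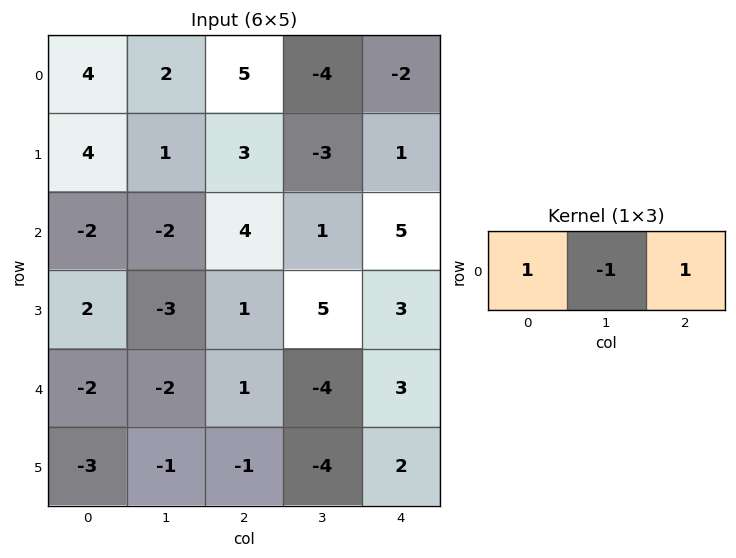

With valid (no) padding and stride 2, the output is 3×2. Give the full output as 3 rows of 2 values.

Output[0,0]: The receptive field on the input at this output position is [4 2 5]. Elementwise product with the kernel and sum: 4·1 + 2·-1 + 5·1.
Output[0,1]: The receptive field on the input at this output position is [5 -4 -2]. Elementwise product with the kernel and sum: 5·1 + -4·-1 + -2·1.

7 7
4 8
1 8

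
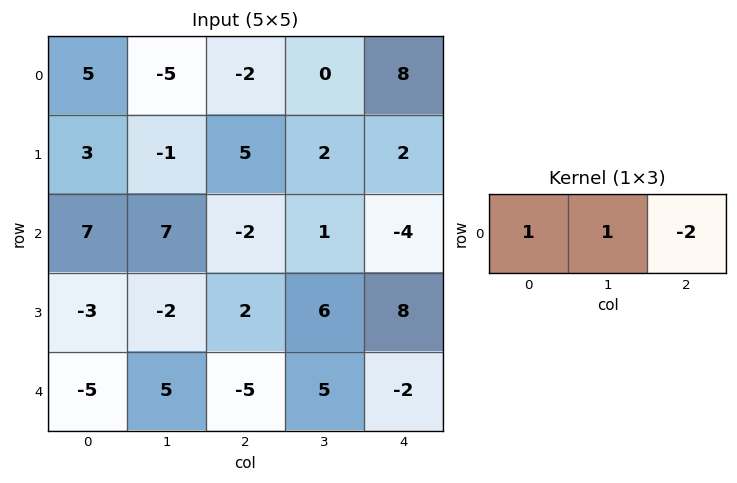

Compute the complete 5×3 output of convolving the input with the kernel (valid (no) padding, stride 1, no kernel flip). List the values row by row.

Output[0,0]: The receptive field on the input at this output position is [5 -5 -2]. Elementwise product with the kernel and sum: 5·1 + -5·1 + -2·-2.

4 -7 -18
-8 0 3
18 3 7
-9 -12 -8
10 -10 4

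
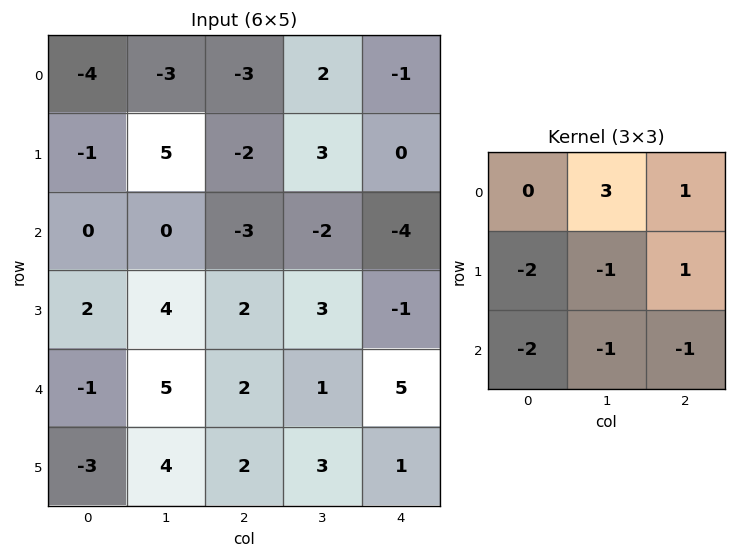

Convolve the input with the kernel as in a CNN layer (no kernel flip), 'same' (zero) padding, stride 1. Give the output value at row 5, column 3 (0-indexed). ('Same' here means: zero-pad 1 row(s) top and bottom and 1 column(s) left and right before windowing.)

2

The receptive field on the zero-padded input at this output position is [2 1 5 / 2 3 1 / 0 0 0]. Elementwise product with the kernel and sum: 1·3 + 5·1 + 2·-2 + 3·-1 + 1·1 + 0·-2 + 0·-1 + 0·-1.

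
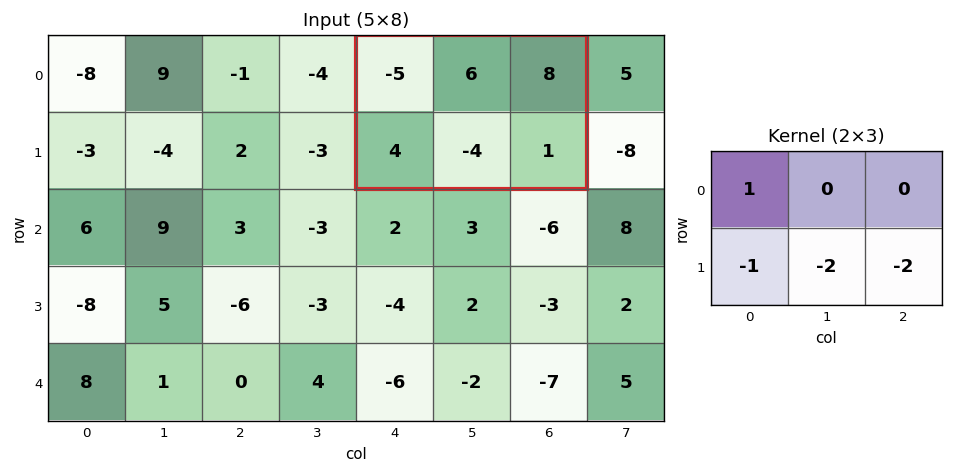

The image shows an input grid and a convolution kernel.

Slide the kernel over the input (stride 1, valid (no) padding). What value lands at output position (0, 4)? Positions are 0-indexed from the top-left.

-3

The receptive field on the input at this output position is [-5 6 8 / 4 -4 1]. Elementwise product with the kernel and sum: -5·1 + 4·-1 + -4·-2 + 1·-2.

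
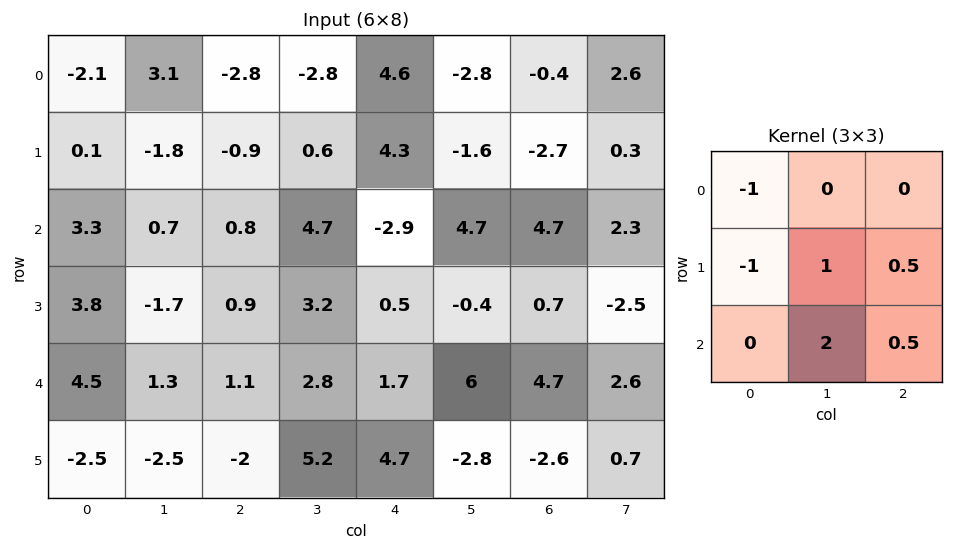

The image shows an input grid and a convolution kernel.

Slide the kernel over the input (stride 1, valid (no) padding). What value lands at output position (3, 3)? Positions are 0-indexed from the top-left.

6.7

The receptive field on the input at this output position is [3.2 0.5 -0.4 / 2.8 1.7 6 / 5.2 4.7 -2.8]. Elementwise product with the kernel and sum: 3.2·-1 + 2.8·-1 + 1.7·1 + 6·0.5 + 4.7·2 + -2.8·0.5.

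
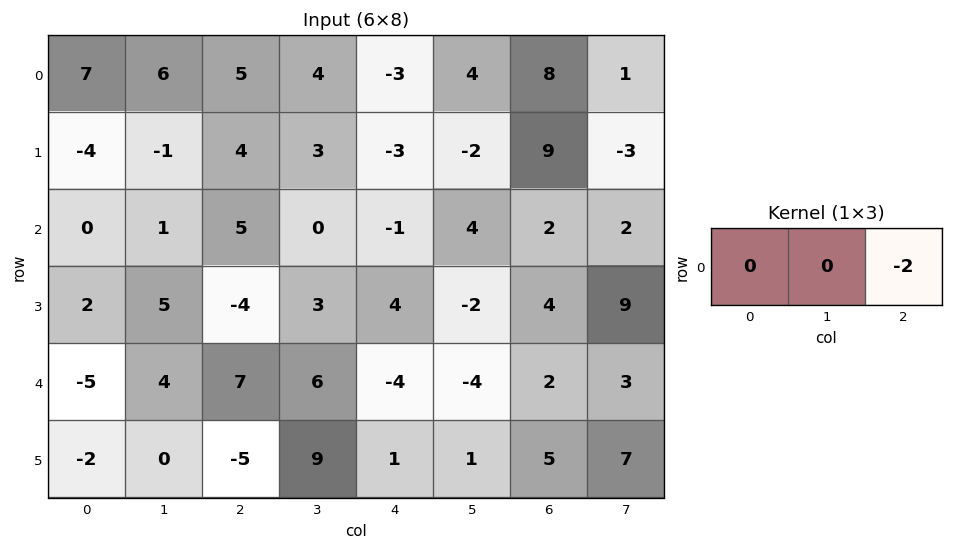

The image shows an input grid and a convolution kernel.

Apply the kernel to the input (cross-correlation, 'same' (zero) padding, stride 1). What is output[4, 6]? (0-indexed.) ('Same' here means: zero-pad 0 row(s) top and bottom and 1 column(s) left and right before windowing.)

The receptive field on the zero-padded input at this output position is [-4 2 3]. Elementwise product with the kernel and sum: 3·-2.

-6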